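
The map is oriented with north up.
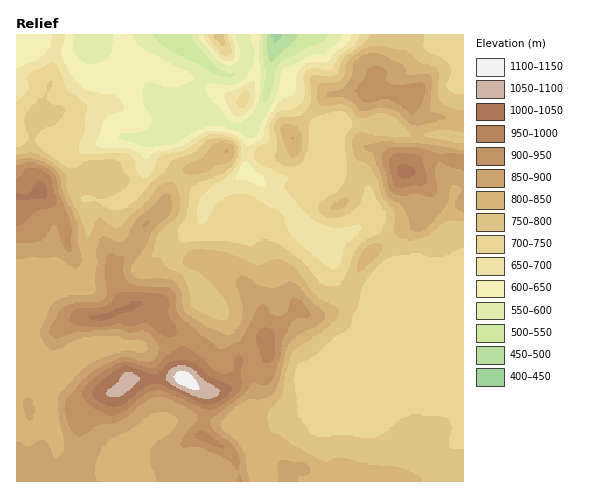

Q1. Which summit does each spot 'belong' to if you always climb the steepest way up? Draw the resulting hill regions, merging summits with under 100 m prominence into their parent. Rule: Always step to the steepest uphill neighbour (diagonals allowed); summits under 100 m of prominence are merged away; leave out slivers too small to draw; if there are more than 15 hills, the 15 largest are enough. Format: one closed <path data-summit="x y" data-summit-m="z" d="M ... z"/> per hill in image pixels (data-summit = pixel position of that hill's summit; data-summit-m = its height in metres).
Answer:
<path data-summit="185 379" data-summit-m="1136" d="M174 34l-158 1 0 100 29 5 23 15 8 0-4 4 5 24 3 10 6 6 2 18-1 28 3 9-2 15-10 12-21 0-14 5-27 4 0 191 447 1 1-198-2 0-29 28-6 0-17-8-15 0-9 3-8 9-11 0-12-4-8-7-8-9-3-9-3-26-11-16-3-7 27-3 14-7 7-8 4-15-5-20-9-6-27-7-13-7 11-32-26-23-12-17-5-4-17-3-6 24-14 17-16-1-17-8-19 2-4-19 17-36-27-21z"/><path data-summit="405 171" data-summit-m="1019" d="M383 124l-43 0-11 7-12 34 13 7 32 9 6 9 3 21-4 9-13 11-12 5-22 1-1 3 14 21 1 20 4 13 17 18 12 4 11 0 8-9 9-3 15 0 17 8 6 0 31-29 0-145-19-4-36 0z"/><path data-summit="411 95" data-summit-m="947" d="M397 34l-120 0-5 24-3 27 18 5 15 20 26 23 5-6 7-3 43 0 26 10 36 0 18 4 1-91-8-4-37 1-7-3-2 1z"/><path data-summit="41 191" data-summit-m="1016" d="M18 136l-2 0 0 153 27-3 14-5 21 0 8-7 4-8-3-21 1-28-2-18-6-6-3-10-5-24 2-3-11-3-18-13z"/><path data-summit="244 99" data-summit-m="720" d="M276 34l-34 1 5 22-2 8-9 9-14 0-13-8-17 35 4 19 19-2 23 9 10 0 5-4 9-13 4-9z"/><path data-summit="220 36" data-summit-m="767" d="M242 34l-67 0 0 2 7 8 29 24 11 6 10 1 10-7 5-11z"/>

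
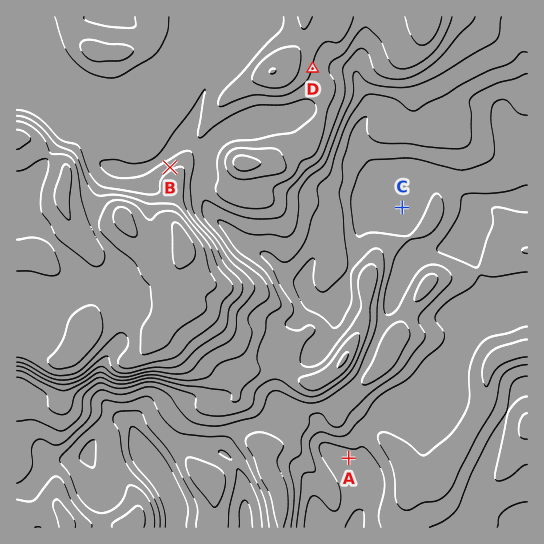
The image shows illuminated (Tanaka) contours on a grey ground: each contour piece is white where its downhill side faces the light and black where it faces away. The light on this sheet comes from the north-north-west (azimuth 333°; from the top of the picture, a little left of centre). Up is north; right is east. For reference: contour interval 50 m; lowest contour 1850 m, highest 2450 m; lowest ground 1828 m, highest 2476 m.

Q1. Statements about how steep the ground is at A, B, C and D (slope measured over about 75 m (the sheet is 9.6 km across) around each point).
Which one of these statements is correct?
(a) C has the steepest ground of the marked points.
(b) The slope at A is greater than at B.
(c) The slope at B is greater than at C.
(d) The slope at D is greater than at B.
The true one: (c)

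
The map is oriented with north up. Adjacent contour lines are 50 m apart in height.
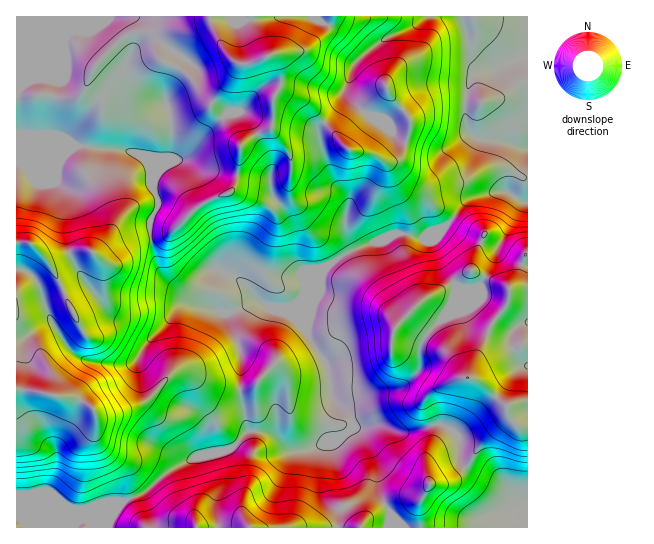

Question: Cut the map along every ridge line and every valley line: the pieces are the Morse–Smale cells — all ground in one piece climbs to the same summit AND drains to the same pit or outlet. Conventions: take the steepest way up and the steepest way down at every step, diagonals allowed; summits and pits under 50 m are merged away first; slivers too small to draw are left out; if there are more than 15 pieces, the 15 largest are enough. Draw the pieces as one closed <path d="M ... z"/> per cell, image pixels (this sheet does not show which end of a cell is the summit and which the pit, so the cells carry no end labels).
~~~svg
<path d="M426 16l-409 0-1 130 73 1 38 4 15 5 7 7 6 12-3 11 7 19-8 14-2 11 4 21 10 24 22 18 33 19 11 1 25-12 5 0 8 6 7 1 15 0 8-4 23-25 6-12 31-18-8-8-4-14 3-29-15-17-12-32-2-18 21-25 16-44 29-23 29-12z"/><path d="M89 147l-18 1-10 10-5 16 0 8 9 12 0 37 6 26 14 25 26 31 11 6 13 0 19 8 7 0 7-5-21 21-13 20-15 2-34-5-8-4-10-10-12-19-19-48-14-10-6 1 1 258 90 0 2-9 12-16 22-10 23-20 29-16 38-9 14-16 23 1 21 18 14 0 33-12 15-10-2-12-19-20-5-34-20-32 1-12 12-33 0-5-23 23-8 4-15 0-7-1-8-6-5 0-17 10-14 2-20-8-32-21-8-9-4-8-10-37 2-11 8-14-7-19 3-11-6-12-7-7-9-4z"/><path d="M507 192l-14 0-26 8-25 29-15 8-4 2-26-6-48 19-23 15-3 4-3 15-12 33-1 12 20 32 5 34 16 16 6 14 24-3 20 8 12 0 21-7 12 0 14 10 3 7-1 16 2 7 4 2 15-22 27-26 2-4 8 10 11 1 0-223z"/><path d="M527 16l-100 0-13 11-29 12-29 23-16 44-21 25 2 18 12 32 15 17-3 29 4 14 6 7 28-8 14-7 26 6 4-2 15-8 25-29 10-4 16-4 14 0 18 11 3-1z"/><path d="M354 427l-16 12-33 12-14 0-21-18-23-1-14 16-38 9-29 16-23 20-22 10-12 16-1 8 281 1 2-14-14-27 0-20-4-13z"/><path d="M73 147l-57 0 0 122 14 4 6 6 19 48 12 19 10 10 17 7 25 2 11-1 7-5 10-16 17-17-10 1-19-8-13 0-7-3-14-14-24-32-6-13-4-16-2-47-9-12 3-19z"/><path d="M438 424l-28 8-12 0-20-8-23 3 18 27 4 13 0 20 14 27-1 14 29 0 0-23 9-19 22-6 14-13-5-9 1-16-3-7-6-6z"/><path d="M465 468l-18 13-19 5-9 19 2 23 107-1-1-26-9-2-17-14-15-5z"/><path d="M509 415l-2 4-27 26-16 22 22 13 15 5 17 14 9 2 1-74-11-2z"/>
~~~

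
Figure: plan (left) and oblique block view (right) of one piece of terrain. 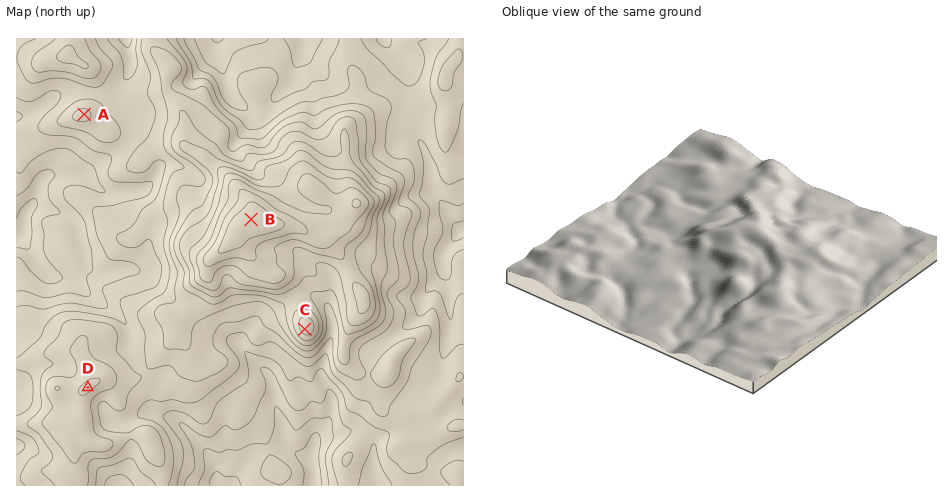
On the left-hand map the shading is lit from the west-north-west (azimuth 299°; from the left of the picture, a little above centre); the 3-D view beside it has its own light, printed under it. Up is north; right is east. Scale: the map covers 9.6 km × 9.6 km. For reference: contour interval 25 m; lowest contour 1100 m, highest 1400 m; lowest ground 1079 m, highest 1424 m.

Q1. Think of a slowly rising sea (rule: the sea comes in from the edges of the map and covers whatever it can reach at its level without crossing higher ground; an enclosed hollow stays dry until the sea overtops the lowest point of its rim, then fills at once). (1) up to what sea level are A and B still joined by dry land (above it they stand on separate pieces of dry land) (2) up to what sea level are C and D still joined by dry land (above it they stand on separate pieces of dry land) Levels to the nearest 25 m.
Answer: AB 1200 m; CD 1225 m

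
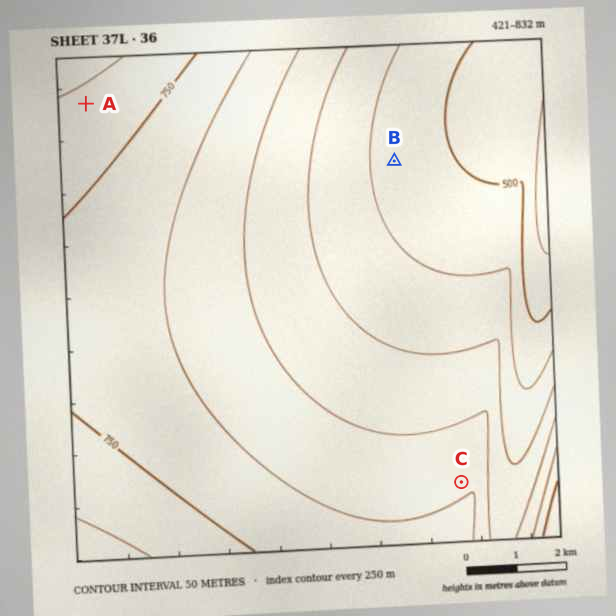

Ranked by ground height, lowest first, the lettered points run B C A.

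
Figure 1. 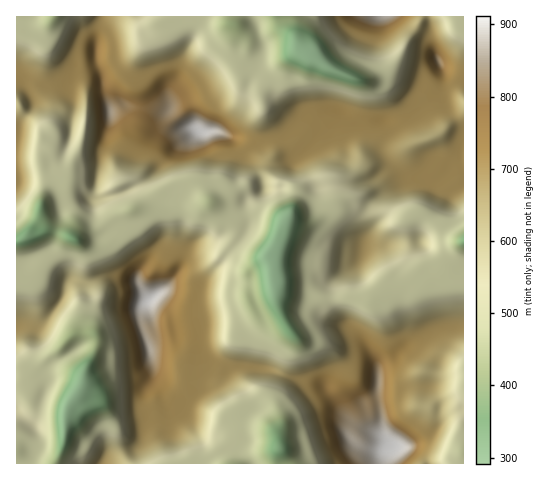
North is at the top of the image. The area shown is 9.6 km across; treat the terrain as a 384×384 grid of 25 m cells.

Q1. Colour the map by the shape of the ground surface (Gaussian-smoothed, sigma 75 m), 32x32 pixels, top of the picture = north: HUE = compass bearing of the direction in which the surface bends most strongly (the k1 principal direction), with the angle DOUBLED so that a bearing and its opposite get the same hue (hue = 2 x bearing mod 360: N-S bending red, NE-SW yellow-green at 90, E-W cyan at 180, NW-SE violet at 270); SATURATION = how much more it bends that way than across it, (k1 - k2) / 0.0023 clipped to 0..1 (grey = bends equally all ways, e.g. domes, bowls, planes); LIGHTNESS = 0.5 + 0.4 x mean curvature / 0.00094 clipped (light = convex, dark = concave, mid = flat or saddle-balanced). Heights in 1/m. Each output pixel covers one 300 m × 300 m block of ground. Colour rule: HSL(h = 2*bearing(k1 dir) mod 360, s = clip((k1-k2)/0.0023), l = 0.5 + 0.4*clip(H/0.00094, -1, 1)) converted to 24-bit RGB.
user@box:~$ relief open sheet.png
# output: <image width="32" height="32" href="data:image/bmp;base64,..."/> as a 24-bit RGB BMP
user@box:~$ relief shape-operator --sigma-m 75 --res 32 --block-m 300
<image width="32" height="32" href="data:image/bmp;base64,Qk02DAAAAAAAADYAAAAoAAAAIAAAACAAAAABABgAAAAAAAAMAAATCwAAEwsAAAAAAAAAAAAAjV1sxZ6HEKpuDj5lfaszuThc89vYyhzb4X2opopWPVIlQmQXPmAmfpFLvGW+bHvBbNKAWb89JDFYpRufwoW0USBysrp9scKUgrS/o6O72rrX7svgMqa3avkVDSYeSlxqeH5evLhjpeaKABUz2LecKI133emtawik8qCu1pbWrnvbw7vcUK+4OdCMU3+We4GSt6+Xs7R6GREvNTFnulxQeDaffq2bxuO+YI20oH2SoMO82unxzqn673jULqeoJDZPX3uVxeLCudmPAA8zQ6Fryp2Zvq1EJwkq8e6do4KSgYGhuI2pzp2wSMmlOk16e3eCs6x4m1g5GBcxOGl1gSx+g8FyebiktdmiVl6YkLqyleuekU8/fCVNunu+98vdDR08btHSwo1u38ZhBhMtLndTR7U8pSKKfxaO7PXCiox4hYF8jICNzL2guHdBFzAuZHhinHh2xnKpVD2lNG+DTClXf9mBgL6On7qPgltciadVxttLSCoxXX5TclNJ35tvSSTRfE1zqmZl9MGhCCMrRG5qcnZCIhEgck6F9umzgZFQaIpid4SAqn5+7W+djDc0FEoUQXkzjoNkfT9+TRtFVtJwZrx+Y81ydGygpYO5z6hhxME2i0VzZDg+dYdEkNNrRW6QaFt0cY157b61OTm9FD9MbDddST1xPoKP6Nyv1J+RUqVuWYaIgnqAq4Of457iwYnTTXcwJyEPRigaPMTarO/chqe/iL6bU4FrUy9d98ekRsNET1eLaW/EvrjV0M6fLTtRWmNzdIh+wayLzlNZDRonOyl2e6muNk6czqtx5tyPdr2URE56fnl/h399iHuX1JDYuY75zNX/zOv/xeL/uqjyvJ/fun2fiV14KChS7PTIz1arXIdSQFoud2sw4sVKLUJgLF00VYYwPapg94nerVHMAjlFe6GzPzGQtXBt8vjTbaONPkJqdX+AgJeEfurdlL70qrvwgKHkpzYtLkclM1EslnQ211KY2zRxRlSBr+ubxT2sr3GinXCqZpmj2q+YZzJBbDRu1tZIBYQbDFZF8cHiCRfDXzdzkDpPp69l6vnSnl+mWVOKaHyGqMiEGr8SJB0PUkUSeWwlarlROViIMAgXeHggJxUM1NtDcrOJe71xgFOar4aroICnm3qYpXeAzHqimorn4trx36OjCygsWXIkNhgqNiNAjadaseSGyN1mQ0mSc2+RaWiF0c6UxsA5JS5YdaOEe6J5ebFYLwQmqKUwekijbHzIyenRqOjberLibEbOv4/NtobKto7Fo4i6uZLQoZbCh2nE/8zXIUpoQVtzRkCFNCOFhKq/7vC7zdZvNGI+T4JobGx9wtSZi17NLzaIZKGNj714XyCHaAubt93BWLHLaOnp2fLlwdJaOBEVQUcpcpFRbXehrYu+sZvLpI/GpKJ6VjqA832+/8zcFiI8MXtdHk56T6q48ePa58rQuXN/LX9uW3F/0+aZNyp8S2GTcklhhddyGAo1QDag28WWZYpMTXoZXF8GVi4SbWBLYndVVYI5RmMtVXw3eIhQj5FmcWwvOkktNy1Z/9PMcEfliF3FFldiOIyDuvelkbDi9tX0fWTRPVGA6d62Jy92VliMa7KOYr9HGhU7JB9M5dWYoFeDw2lUd2gtXYEiNntGbn9weoNxc35qaH1TaHhBaHM1goJ3ZXh8H2+E6e/cd4bfoXL/0M3+S4Dr7PjTIVgqj4Q79YysPXGVm9ee4VTjRZKHWbZjpD+1LyBfLiNlz9+YZXiYz2LM46/X3cm7LXZJLl4zbIRaa31peoF3e355gHp4pZPYln6xP5d6Us8ylU1kLFgkHWweiEzE3JeU0GyBU2NHo5hFxZp4T584fy1hvWCDes0wGxs9LStqMkSn3te5Y2SCTE2DwqSd3rnA1onPSomYO3tGZnM+R4M6Z5SGeqbKEGVd3XPj3r/mPcugSwg10mk1VHs/CDMQNa4u8qbTxZfLfYq44b7SyIfIMzaDq2SJ6IqGI2tKGUxSH1luz66Yp3ejR2WZuqCfwauktJnEw7rqhHfquqTjn+DlPcp5AHcUBS4KDi0GlWsANBUEFDgin9JrhY99aoZ5G10mFXQi5s63j4PIcbDB6GarqzKwgl+U0J2o5Lq+CUhrG0lroqJasaN2SJKXg6+wxbbM1bi7RquYbz+hgYvIz0aIwj9s5ScZhtajA0B4zUOfxpCUQGWJos5JQIZEV5dzeGaXQ4M+VnEWdnYdaVkofVE8lFl2g2tsoptr67uYFCkzDiAloGsvisY/RoRGQXI4kZw3uJEolkktND8kaHAzeC0lcTgV0sYbYc04CBcrUcY8tYjCkDXM7eXXT2zDVnYwLlckao5WfYZxh4tsjZZbO081g2RGlmeFuXN53Gw3uy9nChspFOk+lLpvXnlbUnRVf2VR0kIplVgkcGUgJiUNTiYVidqG4uvJ8NvcABiJPuCvWneMS2ye77lzHq55umHn1XbbVoItQHI2eoVwnXV/eFGTZ6aMZINSbjh78M/Nk4fYTTvjSKqyl7qcamOpk0yagjk8fLNQw5vQ07fojYnxqdn0l8LR1qfL7fTXGgOEbHWUYGl5NzZl98qmpF5GNzcWWlEa4ltklrAiGS0ILTcOVUoWNjIPelIZMEcZje0MVg4SplghKaIcNGcbSEQhXHQvP7zBs5PJgKSkjaCkhoOigISPh4CHjJCA1u1/Egkqi2yGipVYGSJo8rub0U9va0WtlaTMZLbI6Jvb3XfBVHufR7zDg5/fk8blwM7mb4vEWFzX0tTq2rfokmnGVYW0hsGtN4N/V3ZEjLt5bJiglHKhmoSWgH6Kp6eC7teVCxlEWleC1ox4ARwy7qOQ2JZ0Xp22hHWcjF55c0qD1q3O2qbLUbdPJ1ghNaMsXaKZn3isUIKbdZx2loCVp4W2lX+6poyuUEV8aa+QlrFrSW48NoJMdG+0sG67upCD9+nUCg8pQEVg4ZVcADdXzR+N+NmxQ2tYWXR5jHGfaIWzloO/zcDf3dT3zN7/wdv/S3HehnffuIDLk36Oen96hn2AiYCKlYCWgHSneZOVlYB+p3SRiYxHNmIeHUghxJ6A84yUUhU7GyojldZSAFCIDRtU+u3RaHmuT26DY4CJcqlnGcOPzOvhh9rbylNNkUmCWpx2GyhEzU+byIiejYCHgn2DhXx9foqMfYihg4WzkYuxkHyfnIOpq4m0R16URtlsQwgp6bPXTVbKY7eadCLuADdu6PfUn4PTcn7jcGvJvaGsbLOESqYfVzMgs8I6PnNnoVVSHBgyPZVwz67dz7zkn5jXq7vgyOH1psP4jorsw3jv3XvCkn6EjHyNiJSmYcRKONLTqn2ug22wj6u4vDrJC22cqvR/Wa9nWjBJY0iBya+hqpGJlXSQd2KVnc2VPTFulFVbRE16NKpRIYUmXsZMfK7Ros7XfI6qaS5XWxsRIyYP2Ulu0YuKgnl7npVurSxtg6WscouxkHW4moGOjFOgLsfTueWaaT1ca2OXRoZ+ebNgvJSKk16Qosy3hbKlUiFdhmhkgYduZqyPbcrAUc6hULBMcFUiMw4AMxQAb4gBM4s+K19l6bSZkD1Yvdo7S4qpmMPNXqjVchXo4IyveVOPqOFhiZhAWbp6JZ7cnYrdponUxIuZic+pfLOshytefEZ+e3eQp6yAMNpFNI5GXj4oQBgLMwAHnjUicMmVZscsLnsjDjI50pV611LK0PvbJlLRrJVwWCgqEBwj5HaGwEyw7/PQUk2YotqFFjAwKkkeQHQuzH2Q5bGWRioziE9vdH2galuPyK6Px8WFIC82WzUvKAsgsURuuoFfto5SwNaaW8BNATIvcLhJpvKu1eOhPF68az8qkHhTKlKLKl6P6bm5u9R/sGOAydCPLiJGWXdfUG5FMmQi5JE7mEp3W6KGZFF5fj5artt3uVdWVR9JVic2SR5TpXloq9u7gtG/wI1Ez6Z0JF16AJJt2vCjXNI9MBQhjXNvmbVKEUNGLGCDxdmc6JK2v7eCuU5BWiUnNFsnVm5Jbn5dg4VVs49kZlUqIBwTarBIvd6viyy7yDbhb0S1Lz7EmsvAwIFouF2A0KLG08KbSKFLAzAktP99liuGWThr"/>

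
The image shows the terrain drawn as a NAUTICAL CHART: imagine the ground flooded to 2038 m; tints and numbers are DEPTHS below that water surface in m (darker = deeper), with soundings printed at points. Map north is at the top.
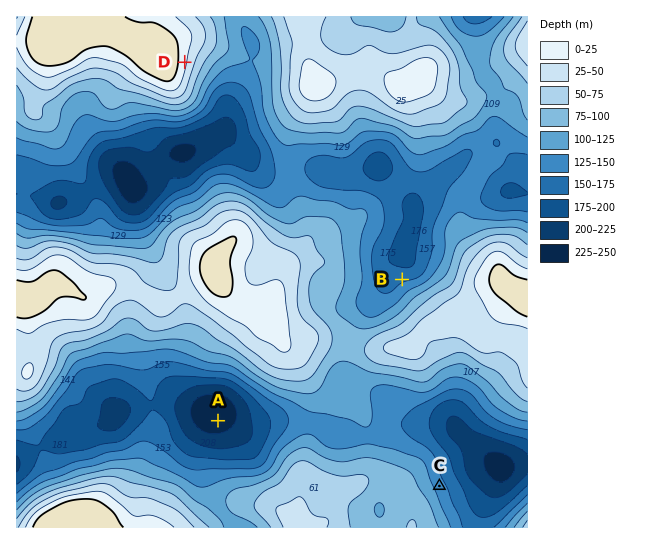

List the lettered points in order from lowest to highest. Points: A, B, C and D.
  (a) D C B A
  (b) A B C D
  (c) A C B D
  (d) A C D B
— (b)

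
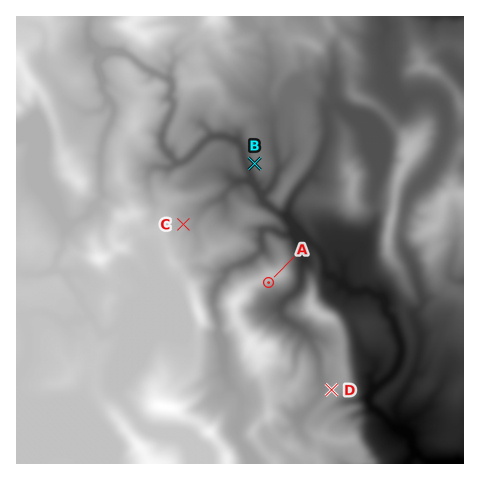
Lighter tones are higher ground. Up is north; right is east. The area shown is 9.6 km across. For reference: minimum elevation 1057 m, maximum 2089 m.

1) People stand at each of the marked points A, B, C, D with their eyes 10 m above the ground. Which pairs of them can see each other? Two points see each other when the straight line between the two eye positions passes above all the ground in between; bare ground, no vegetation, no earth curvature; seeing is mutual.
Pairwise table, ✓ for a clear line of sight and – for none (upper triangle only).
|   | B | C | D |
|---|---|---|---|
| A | – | – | ✓ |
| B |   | ✓ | – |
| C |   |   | – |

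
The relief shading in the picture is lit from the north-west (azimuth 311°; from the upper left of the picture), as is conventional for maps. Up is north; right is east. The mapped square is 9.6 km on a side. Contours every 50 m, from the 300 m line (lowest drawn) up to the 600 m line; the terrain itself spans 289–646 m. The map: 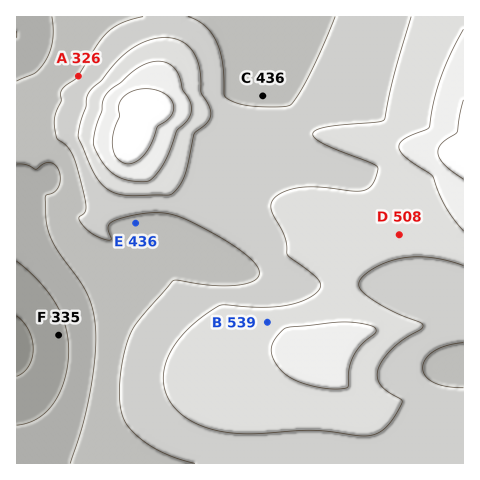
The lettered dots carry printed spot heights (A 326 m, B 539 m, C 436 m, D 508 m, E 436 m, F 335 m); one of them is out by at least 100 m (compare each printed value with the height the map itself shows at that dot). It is A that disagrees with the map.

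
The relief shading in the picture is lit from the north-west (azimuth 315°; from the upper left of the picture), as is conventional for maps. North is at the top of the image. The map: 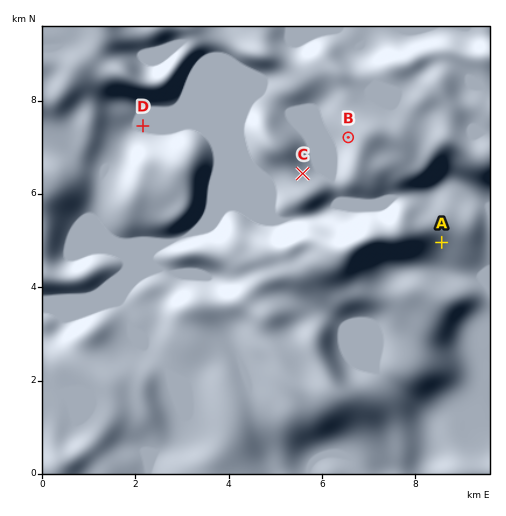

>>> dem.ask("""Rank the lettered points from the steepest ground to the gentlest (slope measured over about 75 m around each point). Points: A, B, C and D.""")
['B', 'A', 'C', 'D']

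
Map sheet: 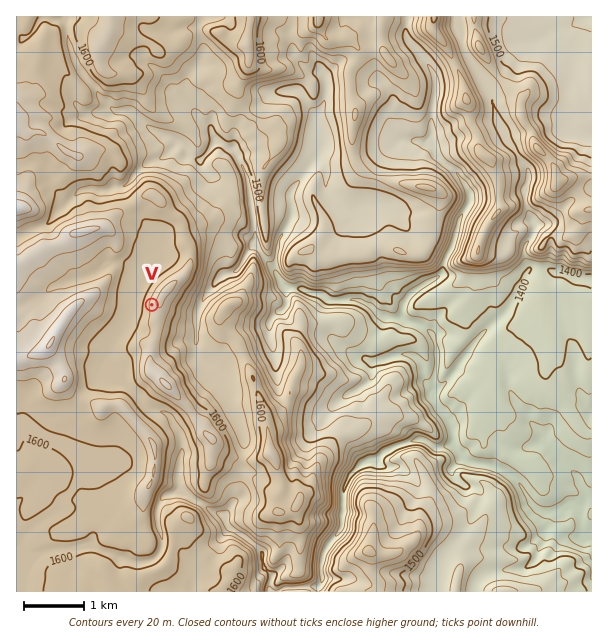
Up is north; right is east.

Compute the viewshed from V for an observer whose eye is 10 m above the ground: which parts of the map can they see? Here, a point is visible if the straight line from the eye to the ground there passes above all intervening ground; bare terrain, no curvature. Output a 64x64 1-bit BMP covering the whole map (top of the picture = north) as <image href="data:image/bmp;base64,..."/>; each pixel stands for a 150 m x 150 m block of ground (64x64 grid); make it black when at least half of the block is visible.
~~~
<image width="64" height="64" href="data:image/bmp;base64,Qk0+AgAAAAAAAD4AAAAoAAAAQAAAAEAAAAABAAEAAAAAAAACAAATCwAAEwsAAAIAAAAAAAAA////AAAAAAAAAAAAAAAAAAAAAAAAAAAAAAAAAAAAAAAAAAAAAAAAAAAAAAAAAAAAAAAAAAAAAAAAAAAAAAAAAAAAAAAAAAAAgAAAAAAAAACAAAAeAAAAAIAAABgAAAAAwAAAHAAAAADAAAA4AAAAAOAAAAAAAAAAYAAAYAAAAAAgAAA4AAAAAAAAABAAAAAAAAAPEAAAAAAAAA4QAAAAAAAADBAAAAAAAEgYAAAAAAAD+BAAAAAAAAPwIAAAAAAAB/DAAAAAAAAH8cAAAAAAAAfzgAAAAAAAD/MAAAAAAAAP/wAAAAAAAA//AAAAAAAAB/8AAAAAAAAH/wAAAAAAAAP/AAAAAAAAAf8AAAAAAAAAfwAAAAAAAAA+AAAAAAAAAD8AAAAAAAD/nwAAAAAAAD//gAAAAAAAD//AAAAAAAAD/+AAAAAAAAB/4AAAAAAAAB/AAAAAAACAD4AAAAAAAAAHAAAAAAAAAAAAAAAAAAAAAAAAAAAAAAAAAAAAAAAAAJAAAAAAAAAB4AAAAAAAAAAAAAAAAAAAAAAAAAAAAAAAAAAAAAAAAAAAAAAAAAAAAAAAAAAAAAAAAAAAAAAAAAAAAIAAAAAAADgBwAAAAAAAeAHwAAAAAADAAeAAAAAAAOADwAAAAAABcAPAAAAAAAA8BgAAAAAAADAIAAAAAAAAPABAwAAAAA=="/>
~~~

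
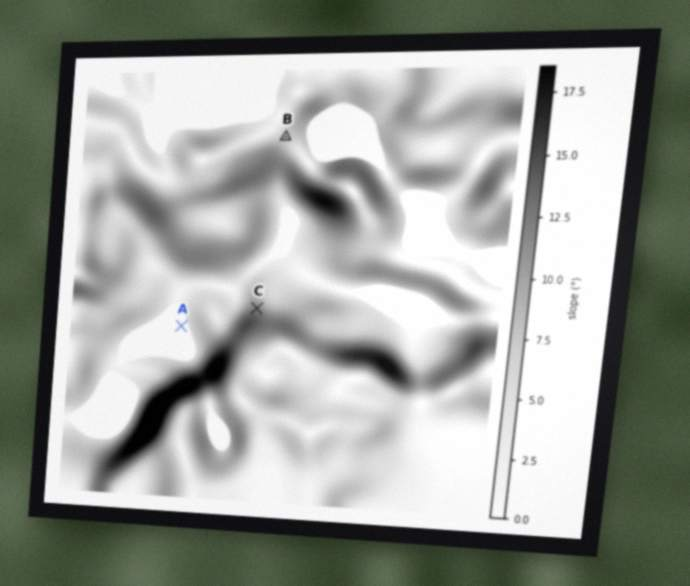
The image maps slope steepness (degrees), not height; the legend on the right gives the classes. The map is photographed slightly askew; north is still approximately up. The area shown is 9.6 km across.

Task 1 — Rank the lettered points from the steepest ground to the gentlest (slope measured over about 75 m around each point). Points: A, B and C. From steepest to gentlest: C B A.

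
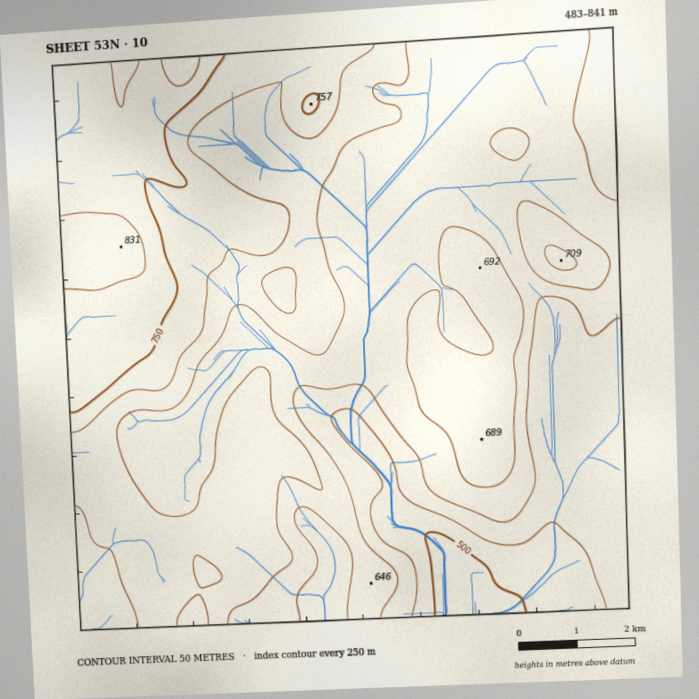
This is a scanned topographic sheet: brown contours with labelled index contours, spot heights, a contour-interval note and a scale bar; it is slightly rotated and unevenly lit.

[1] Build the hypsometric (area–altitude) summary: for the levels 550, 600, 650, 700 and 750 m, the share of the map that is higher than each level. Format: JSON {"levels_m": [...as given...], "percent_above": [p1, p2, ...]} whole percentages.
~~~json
{"levels_m": [550, 600, 650, 700, 750], "percent_above": [94, 82, 49, 20, 12]}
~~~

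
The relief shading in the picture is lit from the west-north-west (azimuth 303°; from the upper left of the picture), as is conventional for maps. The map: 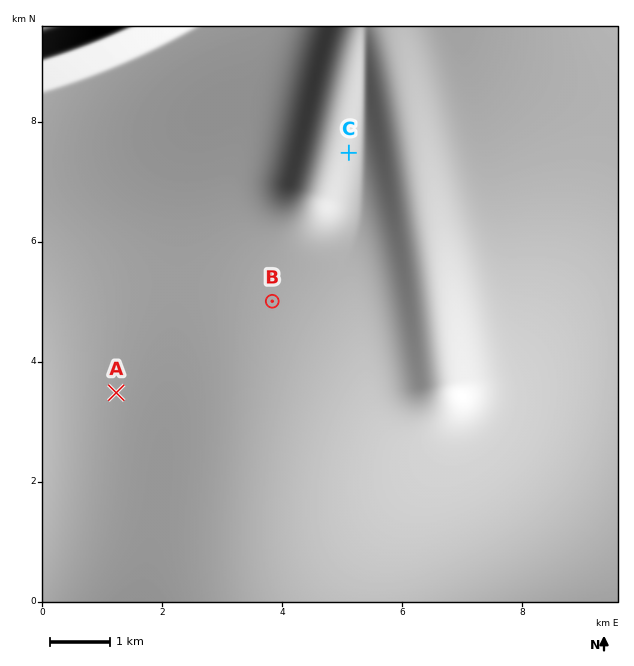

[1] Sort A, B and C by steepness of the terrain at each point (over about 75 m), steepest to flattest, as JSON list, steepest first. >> ["C", "A", "B"]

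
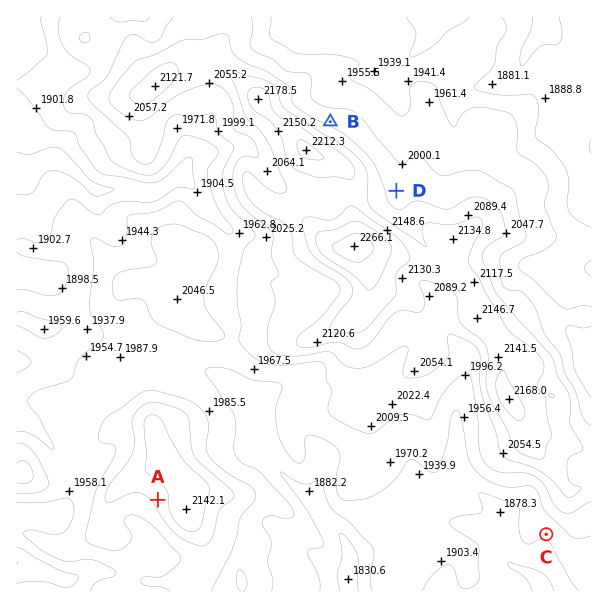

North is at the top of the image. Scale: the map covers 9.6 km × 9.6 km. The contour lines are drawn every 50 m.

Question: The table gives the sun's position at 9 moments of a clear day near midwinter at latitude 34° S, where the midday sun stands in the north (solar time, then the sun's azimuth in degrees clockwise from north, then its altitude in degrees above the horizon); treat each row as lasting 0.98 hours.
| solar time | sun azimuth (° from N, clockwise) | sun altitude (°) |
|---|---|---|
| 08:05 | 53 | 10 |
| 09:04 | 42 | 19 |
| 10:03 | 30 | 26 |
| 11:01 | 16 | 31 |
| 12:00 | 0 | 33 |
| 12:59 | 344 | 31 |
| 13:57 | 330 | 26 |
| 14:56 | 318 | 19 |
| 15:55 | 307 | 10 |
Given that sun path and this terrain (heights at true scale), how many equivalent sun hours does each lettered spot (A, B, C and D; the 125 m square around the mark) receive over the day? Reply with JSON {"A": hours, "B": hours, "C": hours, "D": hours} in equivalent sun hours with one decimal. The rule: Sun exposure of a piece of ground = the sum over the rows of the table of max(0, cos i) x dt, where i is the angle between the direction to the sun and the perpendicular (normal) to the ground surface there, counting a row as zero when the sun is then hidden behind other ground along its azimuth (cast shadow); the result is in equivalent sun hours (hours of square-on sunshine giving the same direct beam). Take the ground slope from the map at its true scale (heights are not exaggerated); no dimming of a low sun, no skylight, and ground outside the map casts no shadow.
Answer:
{"A": 2.8, "B": 4.5, "C": 2.8, "D": 3.7}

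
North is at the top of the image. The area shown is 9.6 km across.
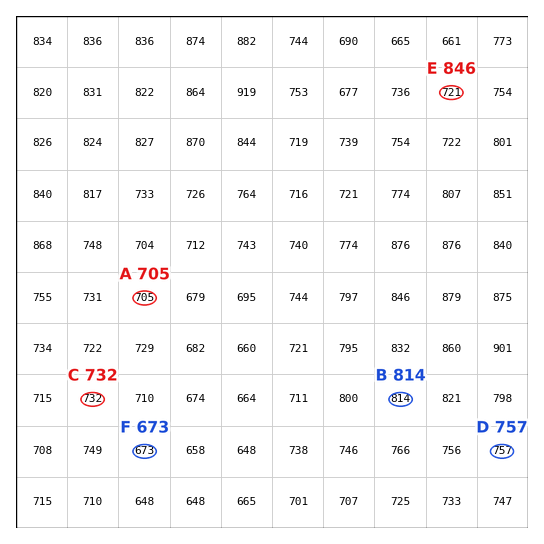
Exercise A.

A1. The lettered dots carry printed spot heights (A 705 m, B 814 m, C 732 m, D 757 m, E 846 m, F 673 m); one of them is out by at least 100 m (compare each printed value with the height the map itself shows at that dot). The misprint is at E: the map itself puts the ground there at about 721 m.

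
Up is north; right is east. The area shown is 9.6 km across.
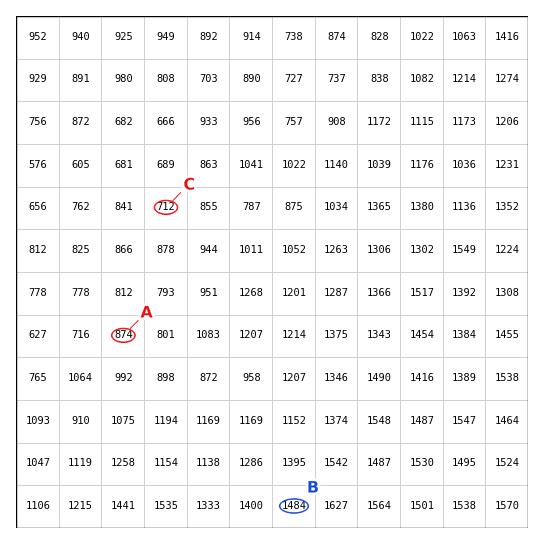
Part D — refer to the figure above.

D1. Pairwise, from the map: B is higher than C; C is lower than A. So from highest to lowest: B A C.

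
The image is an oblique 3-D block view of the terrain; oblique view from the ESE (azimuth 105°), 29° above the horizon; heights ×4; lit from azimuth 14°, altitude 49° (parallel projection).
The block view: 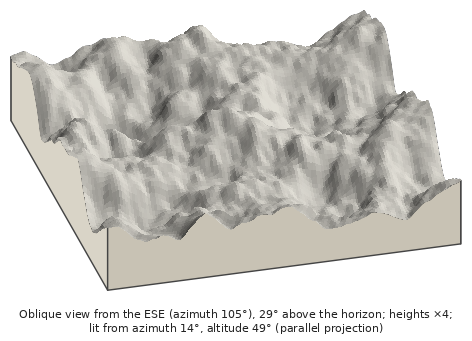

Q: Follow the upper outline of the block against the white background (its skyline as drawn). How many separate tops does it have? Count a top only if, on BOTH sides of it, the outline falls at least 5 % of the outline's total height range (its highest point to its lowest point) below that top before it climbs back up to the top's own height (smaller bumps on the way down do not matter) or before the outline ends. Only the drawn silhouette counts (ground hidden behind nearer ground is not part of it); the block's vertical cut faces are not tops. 2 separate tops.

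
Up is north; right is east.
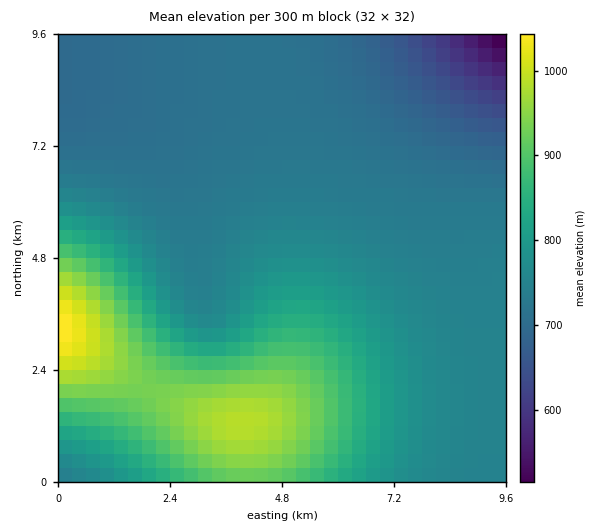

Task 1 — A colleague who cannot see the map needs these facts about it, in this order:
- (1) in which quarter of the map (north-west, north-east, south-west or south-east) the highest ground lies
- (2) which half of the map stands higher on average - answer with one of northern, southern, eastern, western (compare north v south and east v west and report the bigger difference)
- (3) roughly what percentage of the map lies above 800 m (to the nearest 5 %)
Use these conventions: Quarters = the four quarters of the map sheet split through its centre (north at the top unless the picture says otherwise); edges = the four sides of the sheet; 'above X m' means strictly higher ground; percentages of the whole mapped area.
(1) The highest point lies in the south-west quarter of the map.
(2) On average the southern half of the map is the higher ground.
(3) Roughly 30 % of the ground is higher than 800 m.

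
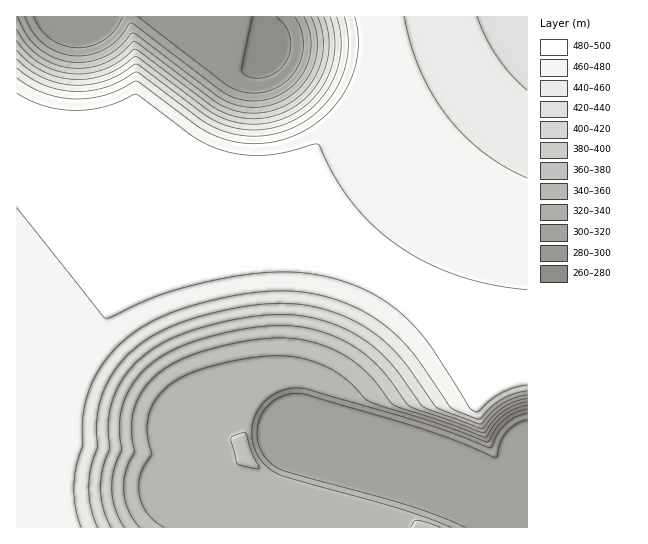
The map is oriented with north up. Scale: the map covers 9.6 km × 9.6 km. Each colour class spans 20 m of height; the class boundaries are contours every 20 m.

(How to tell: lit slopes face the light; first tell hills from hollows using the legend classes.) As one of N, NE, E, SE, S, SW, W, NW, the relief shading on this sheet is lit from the NW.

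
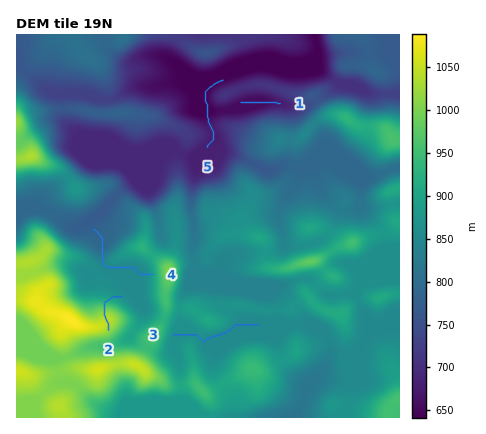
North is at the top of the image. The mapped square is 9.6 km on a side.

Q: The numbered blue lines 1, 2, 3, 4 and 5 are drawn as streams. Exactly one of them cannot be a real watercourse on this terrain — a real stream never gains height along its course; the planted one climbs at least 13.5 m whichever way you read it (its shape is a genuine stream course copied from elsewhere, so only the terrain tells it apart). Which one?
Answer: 2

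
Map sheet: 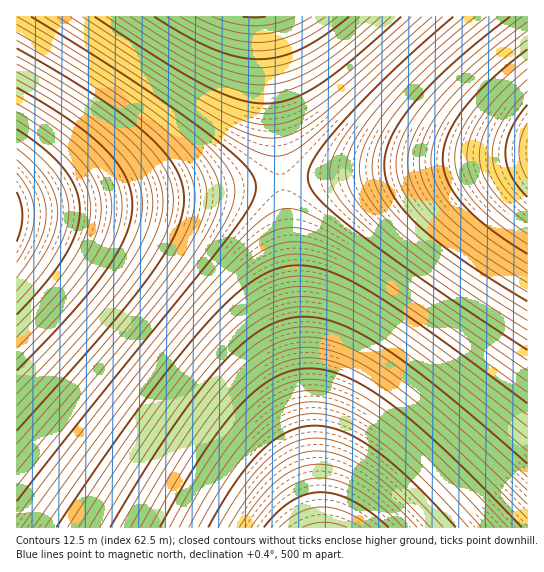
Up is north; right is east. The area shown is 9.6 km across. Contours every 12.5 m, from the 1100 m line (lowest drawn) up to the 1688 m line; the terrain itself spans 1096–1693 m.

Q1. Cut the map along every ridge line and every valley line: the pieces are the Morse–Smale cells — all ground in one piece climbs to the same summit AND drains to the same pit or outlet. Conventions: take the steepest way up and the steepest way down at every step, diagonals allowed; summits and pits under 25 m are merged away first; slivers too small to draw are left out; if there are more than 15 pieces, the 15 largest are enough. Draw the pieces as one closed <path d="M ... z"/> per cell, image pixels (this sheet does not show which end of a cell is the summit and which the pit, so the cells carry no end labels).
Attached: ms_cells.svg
<path d="M281 183l-265 28 1 317 302-1-31-293-5-48z"/><path d="M527 156l-244 25-2 2 38 345 209-1z"/><path d="M263 16l-246 0-1 194 265-27 0-10z"/><path d="M527 16l-262 0-1 9 17 157 246-26z"/>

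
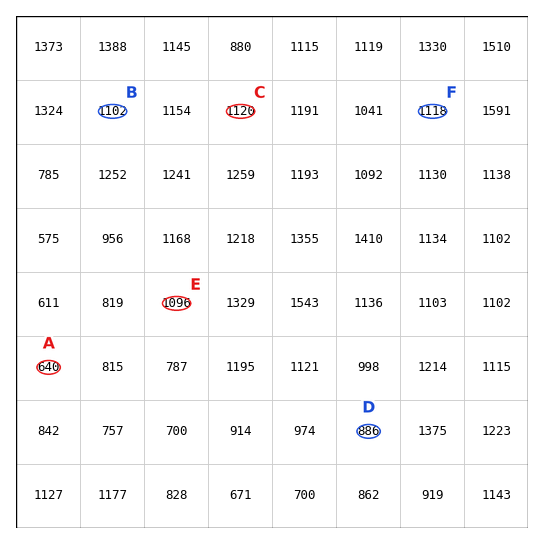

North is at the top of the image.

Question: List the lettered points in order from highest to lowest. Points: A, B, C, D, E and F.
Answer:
C F B E D A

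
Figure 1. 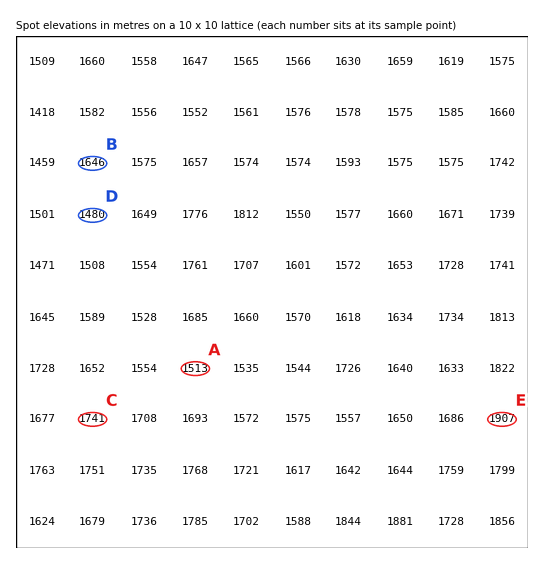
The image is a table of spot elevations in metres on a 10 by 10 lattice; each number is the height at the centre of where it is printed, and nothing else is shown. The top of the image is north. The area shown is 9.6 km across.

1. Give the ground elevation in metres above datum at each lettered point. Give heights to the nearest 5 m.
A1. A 1515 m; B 1645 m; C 1740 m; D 1480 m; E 1905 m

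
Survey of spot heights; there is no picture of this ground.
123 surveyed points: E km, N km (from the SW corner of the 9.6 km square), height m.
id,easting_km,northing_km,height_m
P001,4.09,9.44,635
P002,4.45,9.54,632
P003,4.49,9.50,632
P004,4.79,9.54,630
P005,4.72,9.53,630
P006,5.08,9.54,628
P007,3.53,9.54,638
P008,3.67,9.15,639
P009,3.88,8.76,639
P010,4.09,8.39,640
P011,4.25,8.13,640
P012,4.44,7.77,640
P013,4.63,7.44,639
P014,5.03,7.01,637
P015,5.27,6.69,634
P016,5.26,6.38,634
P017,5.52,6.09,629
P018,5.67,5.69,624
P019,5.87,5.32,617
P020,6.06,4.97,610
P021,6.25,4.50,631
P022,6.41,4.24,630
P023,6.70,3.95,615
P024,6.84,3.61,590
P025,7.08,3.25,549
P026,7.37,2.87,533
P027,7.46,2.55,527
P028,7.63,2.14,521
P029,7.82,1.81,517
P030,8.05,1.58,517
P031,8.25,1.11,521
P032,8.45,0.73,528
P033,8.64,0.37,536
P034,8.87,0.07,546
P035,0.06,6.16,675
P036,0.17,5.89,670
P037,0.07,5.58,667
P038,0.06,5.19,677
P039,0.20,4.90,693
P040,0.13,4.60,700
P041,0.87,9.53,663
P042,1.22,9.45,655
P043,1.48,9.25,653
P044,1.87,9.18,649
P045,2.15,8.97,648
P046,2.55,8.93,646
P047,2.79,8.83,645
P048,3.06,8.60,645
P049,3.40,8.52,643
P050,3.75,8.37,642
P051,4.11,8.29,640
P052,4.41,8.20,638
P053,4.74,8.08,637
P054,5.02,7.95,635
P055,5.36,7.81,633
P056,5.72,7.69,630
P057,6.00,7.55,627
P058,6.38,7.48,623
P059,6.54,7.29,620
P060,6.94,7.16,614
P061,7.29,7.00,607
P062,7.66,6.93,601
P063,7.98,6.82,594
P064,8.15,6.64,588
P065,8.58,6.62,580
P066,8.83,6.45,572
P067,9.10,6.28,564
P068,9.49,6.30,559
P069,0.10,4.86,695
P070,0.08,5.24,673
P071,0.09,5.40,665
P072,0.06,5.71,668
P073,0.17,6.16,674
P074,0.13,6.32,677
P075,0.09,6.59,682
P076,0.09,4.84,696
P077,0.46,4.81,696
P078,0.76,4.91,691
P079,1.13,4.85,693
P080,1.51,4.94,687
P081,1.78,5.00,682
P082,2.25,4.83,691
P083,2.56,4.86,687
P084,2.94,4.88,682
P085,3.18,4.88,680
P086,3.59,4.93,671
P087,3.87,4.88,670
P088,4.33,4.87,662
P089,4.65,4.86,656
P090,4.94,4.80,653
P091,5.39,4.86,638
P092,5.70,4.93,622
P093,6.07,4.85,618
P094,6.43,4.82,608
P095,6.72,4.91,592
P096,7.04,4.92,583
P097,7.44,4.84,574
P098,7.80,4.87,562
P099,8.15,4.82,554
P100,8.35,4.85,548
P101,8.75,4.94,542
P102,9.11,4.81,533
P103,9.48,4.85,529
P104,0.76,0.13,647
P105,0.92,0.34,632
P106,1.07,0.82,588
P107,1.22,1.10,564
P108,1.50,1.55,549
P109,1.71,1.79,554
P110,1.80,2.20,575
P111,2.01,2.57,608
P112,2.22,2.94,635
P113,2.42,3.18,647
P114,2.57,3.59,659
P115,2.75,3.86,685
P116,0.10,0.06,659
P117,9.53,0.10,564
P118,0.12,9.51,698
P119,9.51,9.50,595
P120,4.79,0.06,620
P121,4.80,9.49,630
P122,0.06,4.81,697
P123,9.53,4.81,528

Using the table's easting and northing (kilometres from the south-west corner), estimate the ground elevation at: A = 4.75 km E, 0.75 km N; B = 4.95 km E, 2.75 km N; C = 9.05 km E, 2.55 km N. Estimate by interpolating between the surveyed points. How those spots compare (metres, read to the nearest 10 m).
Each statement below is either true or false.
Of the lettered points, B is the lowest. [false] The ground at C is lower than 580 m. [true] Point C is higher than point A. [false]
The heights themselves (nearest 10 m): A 620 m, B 620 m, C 520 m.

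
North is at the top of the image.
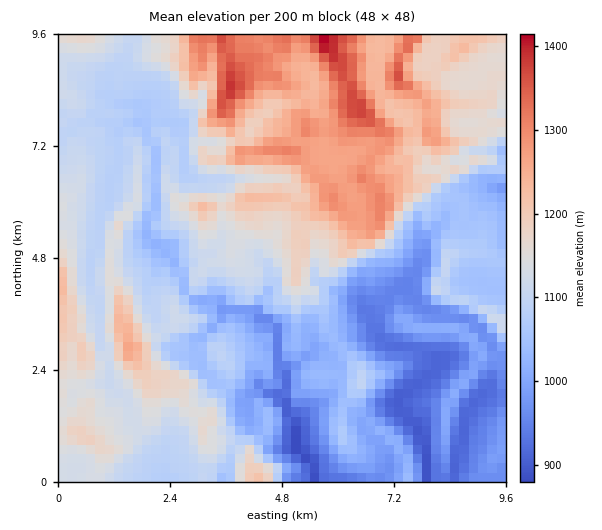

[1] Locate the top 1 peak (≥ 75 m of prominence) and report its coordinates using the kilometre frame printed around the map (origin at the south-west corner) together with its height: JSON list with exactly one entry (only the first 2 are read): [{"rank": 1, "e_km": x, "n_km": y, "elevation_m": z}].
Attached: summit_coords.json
[{"rank": 1, "e_km": 3.66, "n_km": 8.39, "elevation_m": 1398}]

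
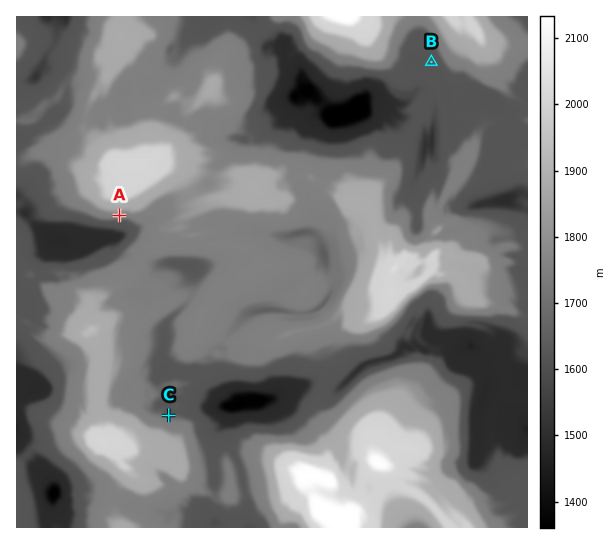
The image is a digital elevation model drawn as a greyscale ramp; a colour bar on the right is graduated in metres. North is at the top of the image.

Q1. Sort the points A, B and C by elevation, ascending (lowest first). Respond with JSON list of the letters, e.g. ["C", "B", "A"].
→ ["B", "C", "A"]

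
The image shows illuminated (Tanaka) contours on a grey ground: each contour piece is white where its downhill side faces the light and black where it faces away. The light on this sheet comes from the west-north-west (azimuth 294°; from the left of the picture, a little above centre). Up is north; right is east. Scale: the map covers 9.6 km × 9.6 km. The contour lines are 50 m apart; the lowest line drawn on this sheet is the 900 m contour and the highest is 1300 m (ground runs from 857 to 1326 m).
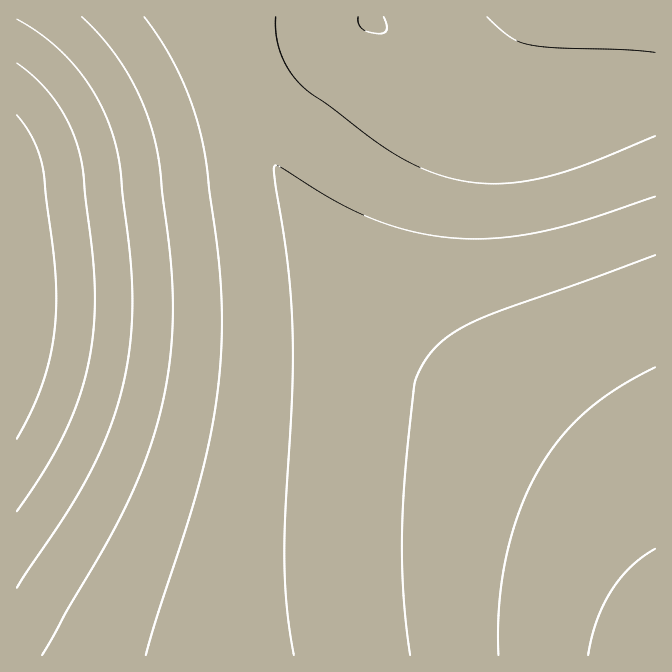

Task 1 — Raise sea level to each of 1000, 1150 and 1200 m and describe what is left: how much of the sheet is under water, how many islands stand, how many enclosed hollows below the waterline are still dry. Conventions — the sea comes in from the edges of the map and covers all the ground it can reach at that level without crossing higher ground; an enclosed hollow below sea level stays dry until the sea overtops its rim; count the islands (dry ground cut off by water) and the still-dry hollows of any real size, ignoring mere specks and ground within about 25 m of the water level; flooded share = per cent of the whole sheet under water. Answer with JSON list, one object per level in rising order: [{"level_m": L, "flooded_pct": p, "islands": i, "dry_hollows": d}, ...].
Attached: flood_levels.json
[{"level_m": 1000, "flooded_pct": 12, "islands": 0, "dry_hollows": 0}, {"level_m": 1150, "flooded_pct": 61, "islands": 0, "dry_hollows": 0}, {"level_m": 1200, "flooded_pct": 78, "islands": 0, "dry_hollows": 0}]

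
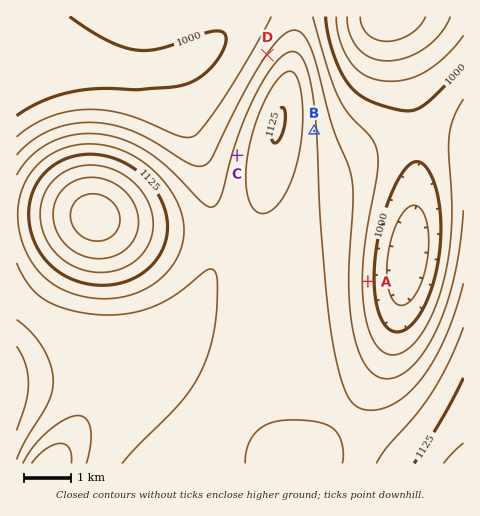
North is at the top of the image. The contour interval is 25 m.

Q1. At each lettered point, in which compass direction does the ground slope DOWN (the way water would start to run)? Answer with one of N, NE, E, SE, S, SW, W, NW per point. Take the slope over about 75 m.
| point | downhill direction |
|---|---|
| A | E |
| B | E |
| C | W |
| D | NW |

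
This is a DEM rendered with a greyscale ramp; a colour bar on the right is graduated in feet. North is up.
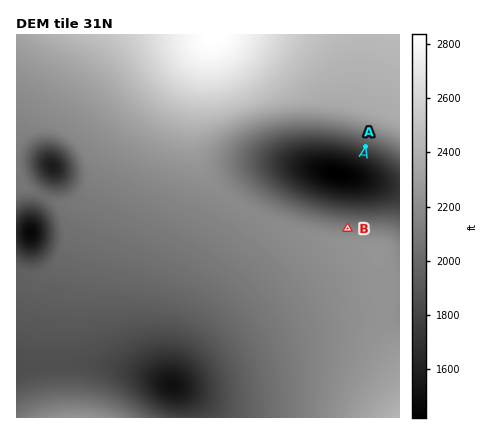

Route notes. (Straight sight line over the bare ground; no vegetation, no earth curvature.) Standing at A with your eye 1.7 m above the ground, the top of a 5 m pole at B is visible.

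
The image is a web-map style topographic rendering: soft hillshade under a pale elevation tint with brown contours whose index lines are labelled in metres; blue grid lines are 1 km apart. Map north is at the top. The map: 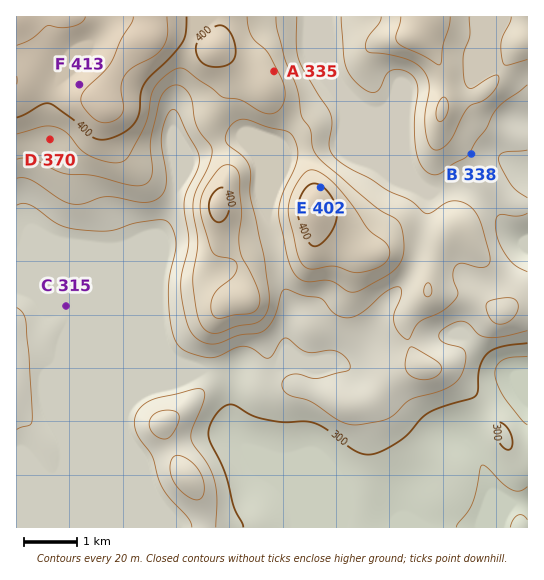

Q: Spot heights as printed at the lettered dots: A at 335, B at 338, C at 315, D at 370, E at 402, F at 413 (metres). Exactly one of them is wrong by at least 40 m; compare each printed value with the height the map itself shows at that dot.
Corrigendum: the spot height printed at A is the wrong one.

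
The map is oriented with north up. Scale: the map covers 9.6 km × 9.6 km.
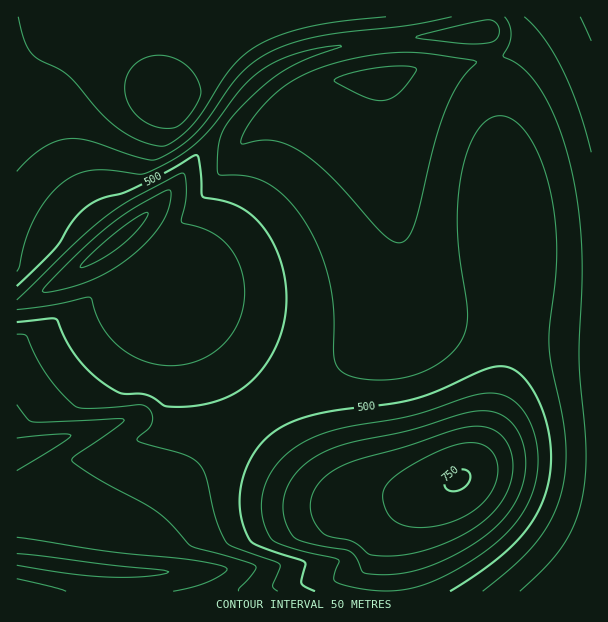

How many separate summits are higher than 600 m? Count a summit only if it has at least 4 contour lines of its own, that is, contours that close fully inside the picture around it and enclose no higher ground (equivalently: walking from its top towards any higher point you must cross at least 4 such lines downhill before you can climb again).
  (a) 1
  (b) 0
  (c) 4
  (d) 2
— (a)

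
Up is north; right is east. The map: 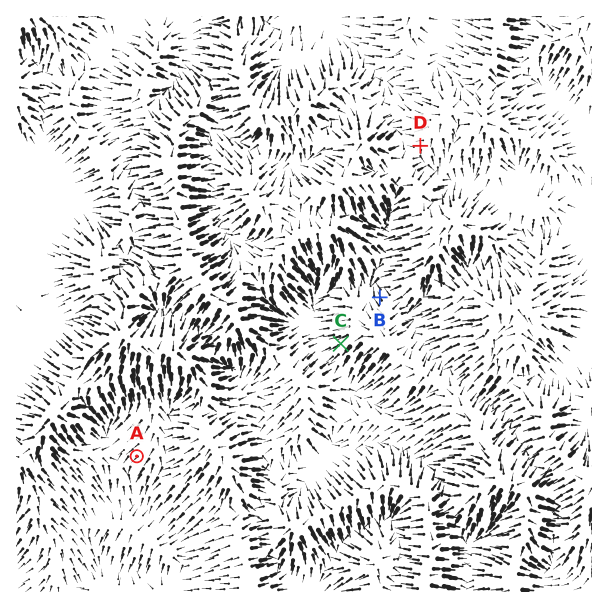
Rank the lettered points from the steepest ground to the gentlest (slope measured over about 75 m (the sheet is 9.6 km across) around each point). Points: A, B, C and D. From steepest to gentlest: C B A D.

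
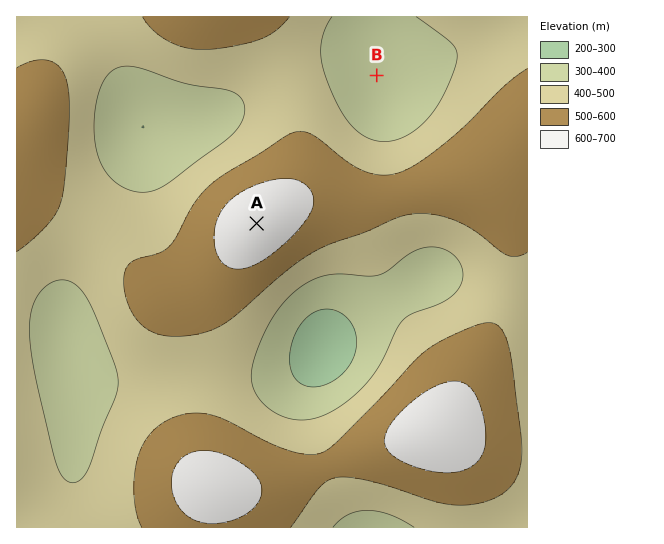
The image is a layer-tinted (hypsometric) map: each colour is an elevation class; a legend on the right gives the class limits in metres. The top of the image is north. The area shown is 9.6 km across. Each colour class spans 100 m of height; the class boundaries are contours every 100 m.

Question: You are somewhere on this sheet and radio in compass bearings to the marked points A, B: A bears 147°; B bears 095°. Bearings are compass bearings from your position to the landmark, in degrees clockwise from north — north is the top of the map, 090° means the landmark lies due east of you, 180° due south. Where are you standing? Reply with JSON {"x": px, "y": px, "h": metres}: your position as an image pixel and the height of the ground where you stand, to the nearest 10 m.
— {"x": 148, "y": 55, "h": 440}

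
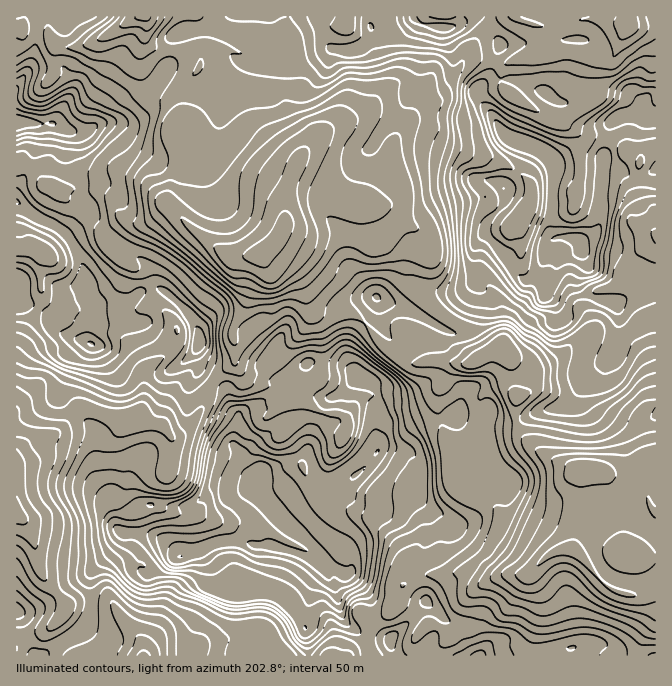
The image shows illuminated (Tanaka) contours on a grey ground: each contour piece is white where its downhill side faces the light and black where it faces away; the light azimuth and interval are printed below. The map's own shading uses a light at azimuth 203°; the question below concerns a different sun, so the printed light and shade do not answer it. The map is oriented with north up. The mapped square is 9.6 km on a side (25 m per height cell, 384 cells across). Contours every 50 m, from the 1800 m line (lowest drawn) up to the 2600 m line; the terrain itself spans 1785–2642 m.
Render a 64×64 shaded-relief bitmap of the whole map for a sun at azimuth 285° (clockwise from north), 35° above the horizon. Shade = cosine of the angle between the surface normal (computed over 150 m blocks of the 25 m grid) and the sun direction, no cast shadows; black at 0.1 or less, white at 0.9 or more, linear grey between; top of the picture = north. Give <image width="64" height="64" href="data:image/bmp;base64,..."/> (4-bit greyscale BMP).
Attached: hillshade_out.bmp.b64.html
<image width="64" height="64" href="data:image/bmp;base64,Qk12CAAAAAAAAHYAAAAoAAAAQAAAAEAAAAABAAQAAAAAAAAIAAATCwAAEwsAABAAAAAAAAAAAAAAABEREQAiIiIAMzMzAERERABVVVUAZmZmAHd3dwCIiIgAmZmZAKqqqgC7u7sAzMzMAN3d3QDu7u4A////AMuXZ4iHVGvduay6mZmahDeKu7hYmJvMlmZ5q6mHd3ebqZqoeIdles3Jm7qZmsyTBImryDapiru5dniruph2ZnhlasuXd2eJvMqaqYmb3cQUd3nLZIqImqmHZ5q7qYd2ZkM2vbhmeZibuqmXZ4rNtkZkaJu3aJiIh3h3m7qph3d3VDR82Waah4qZmYZEabuXeCBoacuXZXmGaIibuph3eJlVZnvJaKp2eZiJl1RomqiIIDQ2vbZEaZdniau5hmaJq1V5q6dZunRYqpmIiIiauphBABWst1VGiGZ6zLhlV5qqVYzct2nLlkWKqYiJmZqrqXMABIqodlRFZnrMuFWJmZlFnN3aisyqllaHeJmZmauplQADeIdmZTI1WM23V5mZqka93e26u7zbZFRXmYeJqZiXIAJ5h3VVQiM0i6iJmImqV73d7tuqvN2pdVeamIiJiIcwAmiIhlVUIkNHiamHiap5zd7u7Km9y6q7mZqZmZiIh1ETV4iHZEVCNVVomYeJmpvN3u7+uby6mru7uqqpiIeHQ0RVeIhlRVIlVmeZiImqu83e7v2Zu7qru8u6q5eHeHZWdlVneHZVYyRWZ5mImpnLzN3dy7q6vMu8u6qpiHaIZWd3ZnZmd3Z0E1ZnqoeahszM3d25vLmc3bzKqpiIZ5l1Rod4ZEaIiIURRWeaiJmHzM3d3LmZh5vv/cu5d4doqZY1d3hiN5mZliAUaJmZqYjM3u7buZh3i+//27p3dnmpqENXeGEnmZqXMRJYmqqpiMzN7tupmXd63//cu5VWiZq7czVnUCiZmZZCI0eJqrmJy8ze26qph3rf/9yql3eYWd23M2dAKJmYZUREVneJmIm7u83bmqqYed//3Jdnq6c1zttjVjFImZdDRXdmZmZ3eKqrzcuZq6l53//rh1atyESv/INFMmiYhjNXiHdmVWZmiIm8ypiaqZvN//yGeJu5dX78gzREeIiGNGd4iHZVZ3apmJu5h4mqrLrv/XR6qqmHfOyDI1aJd4Y2qYh3dlRXmbupiJmYZ5uruL/9hXiqmZib3HMjV6qGhyXNyoh2VEWKu7qHiZhkeqqojeyqmZmauYm7dCJHq5eGJb7tuYZTM1eau5iJmGRpmah6yZvLqZrMuZl0Ikabp2Q2nN7bmGQiRoibmIiIdnqXmFepnMupmr3bh2IUZ4qpdFia3tuphjJFiImYd2ZVe8p4U1jNu7uYrdyFITaZh3moiarO27qYU0WpqqmGVEVovcdCJ87KrMmt2lIUZ4h2WKqau8zMu6lkRqvMu6hDRWeL7UAGzuuKur3HMliIiHU0aJq7upq7uXVWq8zMuENWd2jvcAa97Yaavbc1iIiZh2Qki7qoVpq6hmaby7u5dnd2V95wBbvNpWrNuGiHeJqYd0JaurlCWbuHh4rLmrp3iIZXzGEDm6u3Wby6mYZ5mImZdVi6unM2qoaIZ6uqqnZ4h3q3RSFqq7h6u6u6hnh4q6mHebqHVFeZZXhWnLqpdoiImXVnQlmrupvMvMt2ZovMqYiarJQjaal2d1Wcy6h3ipmWVWUzaIrMu8zN23VorN3KiKurtSREeZmYZZzMp2aJqoZVQyWHet3MzMzLh4mb39qazMqnRlIliqlmi963Vmm6hlMiNoiKzd3cy6qpmYrv65vMu6h3gwFpqYeL3rZFi6h1QzNHiJq8zd3Kiaqpiu/7q8mtuZmDAVeIqZvchEiph1Q0RGd3irzN3bmJq6ma7/yrp77ZmoIBRXeImrlUaYd2VFVndlZ4rMzcuZmqqZvv/qh4z+uqhABFZ5mal1VnZWZVV5mGVVebzcupmqqpq+//tlnP/KqYICZmqZh3dkRVRVZ5mYdURorNypmau6qs7//HRq7ribtQBneHZ4mXRGUjaJqZh2VFisy5mZmru7ze/tpkfPtYzIEFdjRomqdWYxJpqpiHZVaLzKmZmaq83d7tzKRL+1e8kxRmRHmal2dTI2mZmHdlZorMqZmZqazd7ty7tUnrV7yVNXdleZmGd1NFZ5iIdmZmecy6qZmZrN7v7buWatxWrKZXiYd5mHZnZEZniIh1VmZ4vLu6mZms3e/su6may1WcpmasmImXZFd1RmeYiHZVZmeszMuYibzM7tzMupq5VZymVqyIiIdTNXVFaJmZh1VVVovMzKmJvMze3My6mZdnrLZXikZ3d1MTZTNYmqmHZVVVebvMuoi8zN7c3cqYZomsuHh3VXd3ZSJFMjeaqZh2ZlVXmrzLmKvL3tzuyHZnm8zIeId4mGZ4ZFVCJpqpmHd3ZUV5q7u6mrzf3e6FZnmr3uuImnerhGd2ZmVFiamYiIh2VFeaqrupq9/t6lV5qpmt7bqZNa21Rnd3h1aJmZiIiIiFRXmZq6mbz/22V6upiIre7KgBjNlGeHiYVYmZmZmIiZhTWIibuZvO/oVpu6iJmb7rmSA6y3Z4eKuEaaqZmYiImnM2d3mpi8z+poqqqYmarduYlTeph3h4rLZYmqqpmZmapTVlVomJu83JiaqqmYmb3Ji5V5h4mYisuGeaqpmZqru4ZlVEaHiZm8p3maqpiJrducpmh3iqmJu5eJqqmZiazMqpZmZnd3Zqy4VnmZmZiLzLymaGRYuondp2iZmZiIq8yqu4iYh3Yze7l3iZmYhmnMzbiIZCJpmd/aiJmZmYibuonNp6upmFJImHiZqqmGV73buIl2QQN53+yqqpmZiJu5eM2ovaiJlkVmiZqZmYd3rd"/>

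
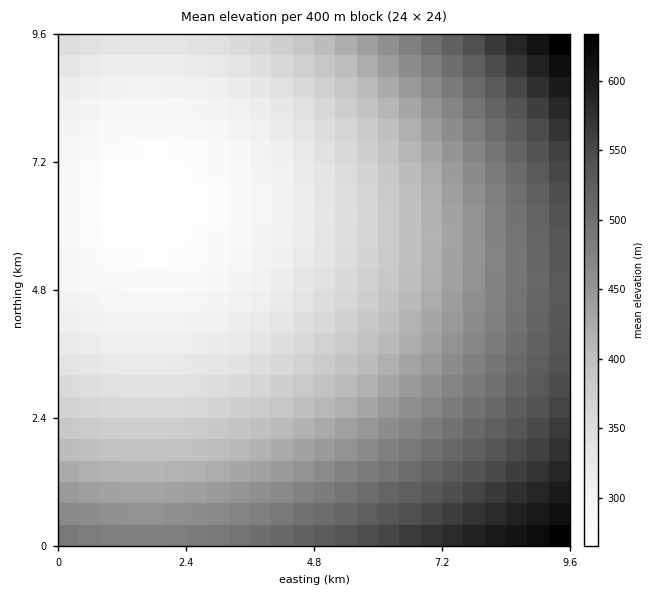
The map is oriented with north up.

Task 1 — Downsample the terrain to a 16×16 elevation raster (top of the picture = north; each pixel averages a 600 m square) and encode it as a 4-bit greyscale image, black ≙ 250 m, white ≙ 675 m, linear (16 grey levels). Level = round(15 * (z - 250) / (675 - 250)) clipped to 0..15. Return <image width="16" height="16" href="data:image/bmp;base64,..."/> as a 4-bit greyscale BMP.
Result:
<image width="16" height="16" href="data:image/bmp;base64,Qk32AAAAAAAAAHYAAAAoAAAAEAAAABAAAAABAAQAAAAAAIAAAAATCwAAEwsAABAAAAAAAAAAAAAAABEREQAiIiIAMzMzAERERABVVVUAZmZmAHd3dwCIiIgAmZmZAKqqqgC7u7sAzMzMAN3d3QDu7u4A////AIiIiJmqu8zdd3d3iJmqu8xmZmZneJmqvFVVVVZniJqrREREVWZ4iaszMzNEVWeImiIiIzRFZniaIhEiI0RWeJoRERIjNFZ4mhERESI0VniaERERIjRWeJoREREiNFZ4mhERESM0VnirIREiI0VniasiIiM0VWiavDMzM0VWeKvN"/>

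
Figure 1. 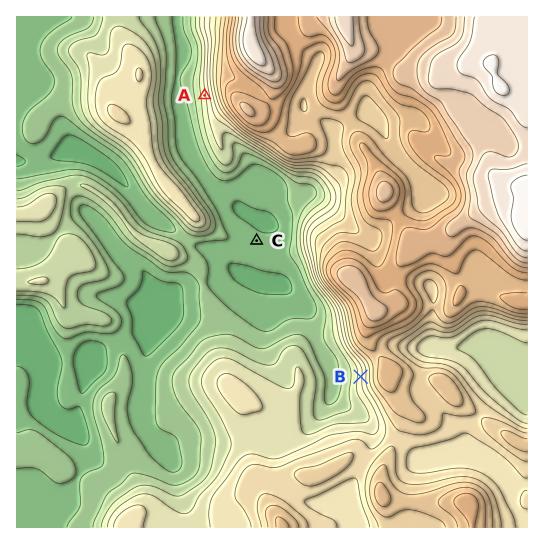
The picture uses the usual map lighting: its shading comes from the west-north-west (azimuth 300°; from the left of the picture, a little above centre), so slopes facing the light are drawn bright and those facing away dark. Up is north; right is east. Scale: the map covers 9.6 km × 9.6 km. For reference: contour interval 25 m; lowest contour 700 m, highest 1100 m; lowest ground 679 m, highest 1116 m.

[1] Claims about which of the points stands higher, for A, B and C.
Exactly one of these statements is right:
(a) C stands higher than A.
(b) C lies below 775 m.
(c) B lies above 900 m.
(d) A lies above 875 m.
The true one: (b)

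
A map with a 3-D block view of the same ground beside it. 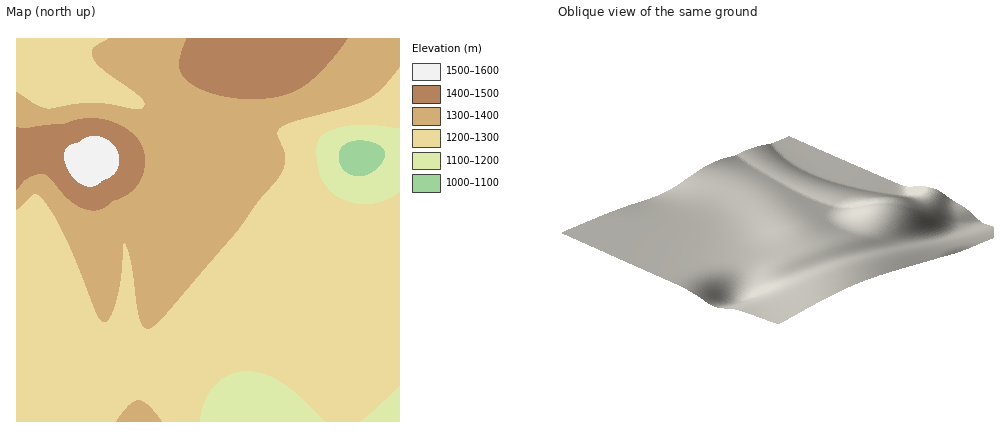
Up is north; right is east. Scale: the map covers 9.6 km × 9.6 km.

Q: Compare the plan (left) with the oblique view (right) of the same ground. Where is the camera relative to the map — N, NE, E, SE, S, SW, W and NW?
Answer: NE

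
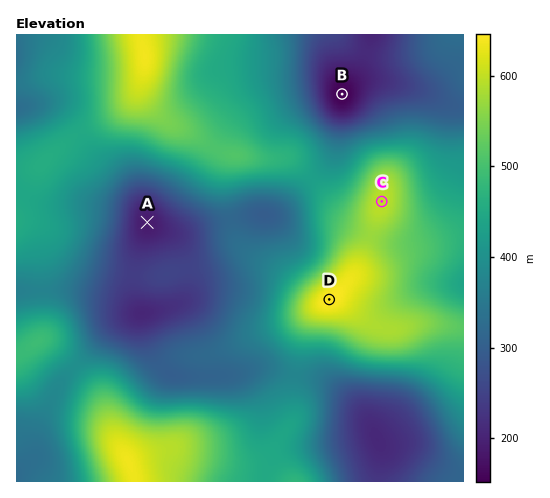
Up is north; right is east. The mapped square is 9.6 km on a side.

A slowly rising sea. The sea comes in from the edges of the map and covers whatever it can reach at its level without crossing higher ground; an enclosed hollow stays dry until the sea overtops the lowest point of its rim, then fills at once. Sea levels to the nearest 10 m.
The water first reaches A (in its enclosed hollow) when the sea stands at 370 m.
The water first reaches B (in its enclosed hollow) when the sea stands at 210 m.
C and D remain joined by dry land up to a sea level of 570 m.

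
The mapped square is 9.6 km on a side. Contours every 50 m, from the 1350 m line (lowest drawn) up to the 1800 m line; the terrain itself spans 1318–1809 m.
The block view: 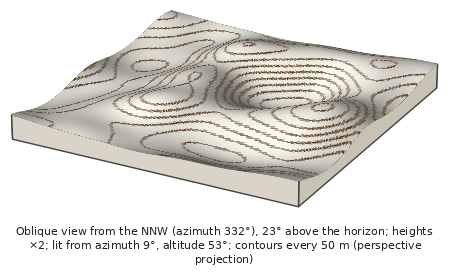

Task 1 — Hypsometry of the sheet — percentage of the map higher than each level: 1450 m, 93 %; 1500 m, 76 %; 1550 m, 59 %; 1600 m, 39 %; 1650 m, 23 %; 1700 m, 8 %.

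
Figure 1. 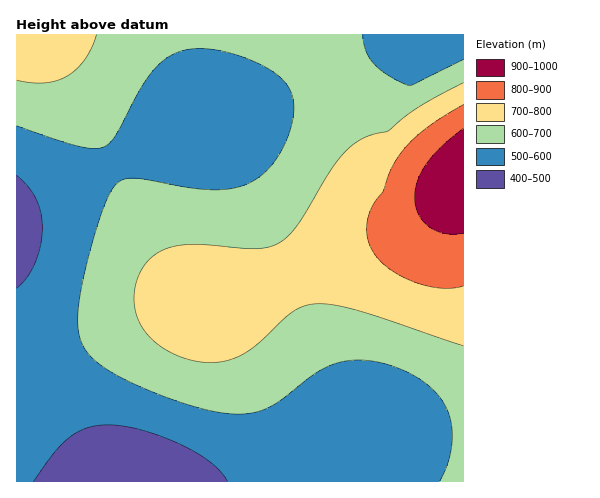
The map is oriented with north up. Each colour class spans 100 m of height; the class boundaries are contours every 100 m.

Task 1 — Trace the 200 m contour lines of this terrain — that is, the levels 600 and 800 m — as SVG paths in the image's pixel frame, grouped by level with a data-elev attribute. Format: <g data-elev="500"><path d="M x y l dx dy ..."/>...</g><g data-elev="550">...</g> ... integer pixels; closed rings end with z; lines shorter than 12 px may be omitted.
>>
<g data-elev="600"><path d="M17 126l61 20 16 3 10-2 6-4 6-8 23-44 14-20 16-14 18-7 21-1 24 5 27 10 20 12 8 9 5 10 2 13-2 14-5 18-9 16-9 13-12 10-16 7-19 4-28-2-61-10-11 2-9 7-7 13-7 19-16 62-5 36 0 13 3 11 6 11 9 9 13 10 19 10 27 12 30 11 24 6 21 4 20-1 17-5 14-8 35-27 23-10 14-3 14 0 15 3 16 5 18 9 14 10 11 12 7 14 4 16 0 17-5 19-8 16"/><path d="M463 59l-49 25-5 1-21-10-14-11-8-13-3-16"/></g><g data-elev="800"><path d="M463 105l-37 23-13 12-11 11-11 18-8 23-12 16-3 11-1 10 2 13 5 12 10 10 13 10 17 8 18 5 16 1 15-2"/></g>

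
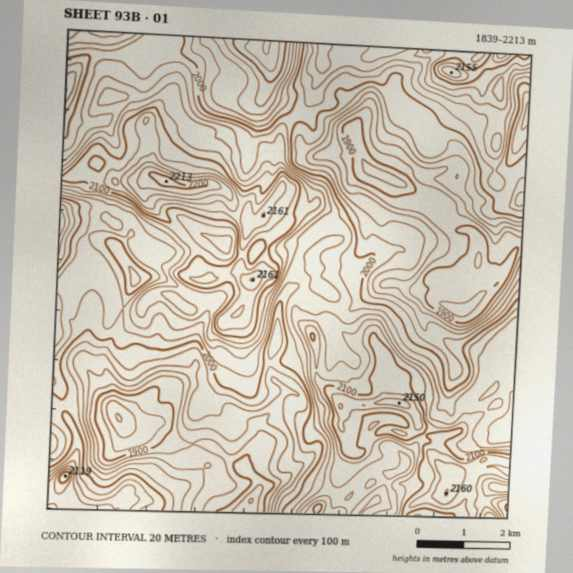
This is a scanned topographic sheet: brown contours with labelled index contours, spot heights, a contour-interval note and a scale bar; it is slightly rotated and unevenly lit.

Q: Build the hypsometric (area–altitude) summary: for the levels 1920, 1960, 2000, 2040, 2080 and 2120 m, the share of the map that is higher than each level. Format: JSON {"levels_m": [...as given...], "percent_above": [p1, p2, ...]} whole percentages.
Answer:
{"levels_m": [1920, 1960, 2000, 2040, 2080, 2120], "percent_above": [88, 76, 61, 39, 20, 8]}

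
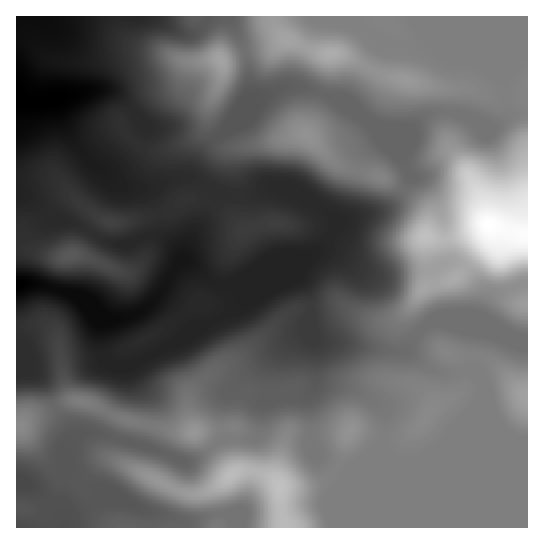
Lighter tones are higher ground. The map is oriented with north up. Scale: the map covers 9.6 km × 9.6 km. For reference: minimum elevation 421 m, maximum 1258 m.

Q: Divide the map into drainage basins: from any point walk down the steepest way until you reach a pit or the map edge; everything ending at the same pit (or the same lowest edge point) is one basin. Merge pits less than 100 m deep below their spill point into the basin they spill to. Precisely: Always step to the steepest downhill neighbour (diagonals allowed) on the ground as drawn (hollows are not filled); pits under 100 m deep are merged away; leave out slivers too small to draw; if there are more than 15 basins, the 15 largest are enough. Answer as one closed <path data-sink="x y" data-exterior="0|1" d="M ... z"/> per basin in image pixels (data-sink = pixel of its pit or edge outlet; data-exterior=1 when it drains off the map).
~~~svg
<path data-sink="17 101" data-exterior="1" d="M527 16l-511 1 1 232 9 0 28 8 21-2 6-5 12-20 9-9 21 2 36-8 34-18 13 3 11 5 24 22-4-12 0-38-2-12 1-14 9-6 22-2 34-10 8 3 30 29 36 10 15 6 29 20 9 12-3 41 6 28-30 34-11 5-12 0-19-6-16-10-46 4-14 8-44 42-28 13-20 21-3 6 0 10 5 21 22 17 17 27-13 12-3 5 3 15-1 22 310-1z"/><path data-sink="17 285" data-exterior="1" d="M302 133l-35 10-22 2-9 6-1 14 2 12 0 38 8 16-28-26-11-5-13-3-34 18-36 8-21-2-9 9-12 20-6 5-21 2-28-8-10 1 0 76 26-2 7 3 7 7 4 13 5 40 8 13 20 4 32 16 45 11 24 1-6-23 0-10 3-6 20-21 28-13 50-46 12-5 42-3 26 14 21 2 11-5 12-13 7-10 11-11-6-28 0-19 3-9-1-16-14-14-23-15-15-6-36-10-30-29z"/><path data-sink="17 482" data-exterior="1" d="M83 401l-20 2-34 14-10 10-3 0 1 101 200-1 2-21-3-15 3-5 13-12-13-21-14-16-10-5-25-1-45-11z"/>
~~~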